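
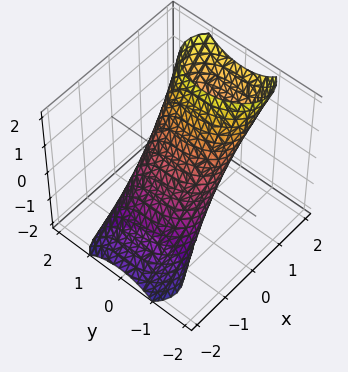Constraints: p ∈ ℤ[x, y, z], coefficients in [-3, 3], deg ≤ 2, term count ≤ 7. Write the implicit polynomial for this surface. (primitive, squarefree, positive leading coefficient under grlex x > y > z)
2*x^2 - 3*x*z + y^2 + z^2 - 1

1. Degree: no degree-1 surface has this shape, so deg p = 2.
2. Against the integer gridlines: among the integer gridlines, it crosses the y-axis at y ∈ {-1, 1}; the z-axis gridline crossings are at z ∈ {-1, 1}.
3. Solving for integer coefficients yields p as stated.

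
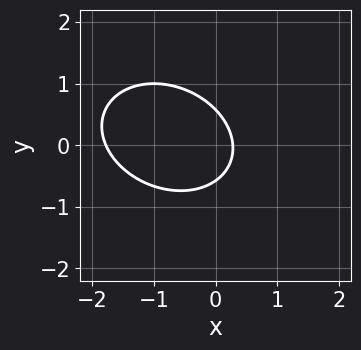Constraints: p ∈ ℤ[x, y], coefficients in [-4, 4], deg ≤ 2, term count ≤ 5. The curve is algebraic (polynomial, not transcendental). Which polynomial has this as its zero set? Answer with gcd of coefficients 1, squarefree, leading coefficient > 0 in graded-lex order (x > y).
2*x^2 + x*y + 3*y^2 + 3*x - 1

(a) deg p = 2. No degree-1 curve has this shape.
(b) Solving for integer coefficients yields p as stated.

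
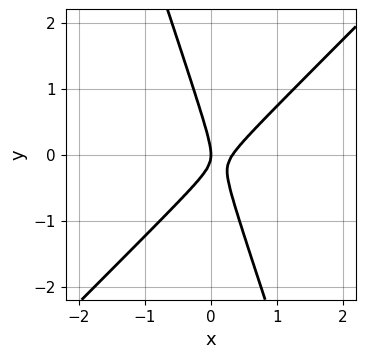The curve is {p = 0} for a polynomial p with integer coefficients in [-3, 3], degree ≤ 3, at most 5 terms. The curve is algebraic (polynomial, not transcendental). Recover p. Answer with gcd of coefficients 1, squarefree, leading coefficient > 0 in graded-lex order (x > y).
First, the degree is 2 — a generic line meets the curve in up to 2 points.
Then, reading off the gridlines: it meets the y-axis at y = 0 (among the integer gridlines); one x-axis crossing is at x = 0.
Finally, together with the visible shape, these determine p as stated.

3*x^2 - 2*x*y - y^2 - x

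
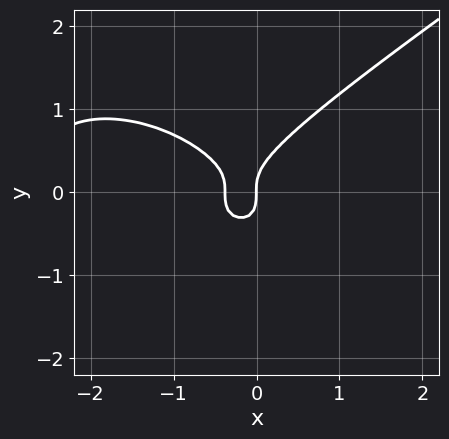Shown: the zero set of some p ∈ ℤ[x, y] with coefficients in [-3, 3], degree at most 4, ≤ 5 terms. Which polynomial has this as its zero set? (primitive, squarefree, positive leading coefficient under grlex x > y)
Degree: the shape is more complex than any degree-2 curve, so deg p = 3.
Observable constraints: it crosses the x-axis at the gridline x = 0; it meets the y-axis at y = 0 (among the integer gridlines).
Solving for integer coefficients yields p as stated.

x^3 - 3*y^3 + 3*x^2 + x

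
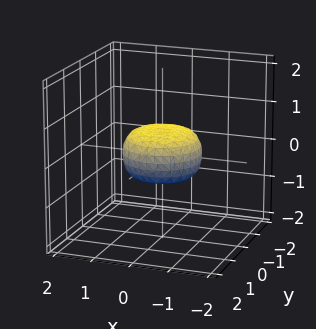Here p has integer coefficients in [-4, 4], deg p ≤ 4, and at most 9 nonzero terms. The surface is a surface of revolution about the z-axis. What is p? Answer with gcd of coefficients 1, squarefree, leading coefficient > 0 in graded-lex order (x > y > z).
First, degree: a generic line meets the surface in up to 4 points, so deg p = 4.
Then, symmetry: every cross-section ⟂ z is a circle, so x, y appear only via x² + y².
Then, reading off the gridlines: among the integer gridlines, it crosses the x-axis at x ∈ {-1, 1}; a circular section at z = 0 has radius exactly 1; the y-axis gridline crossings are at y ∈ {-1, 1}.
Finally, together with the visible shape, these determine p as stated.

2*x^4 + 4*x^2*y^2 + 2*y^4 - x^2 - y^2 + 3*z^2 - 1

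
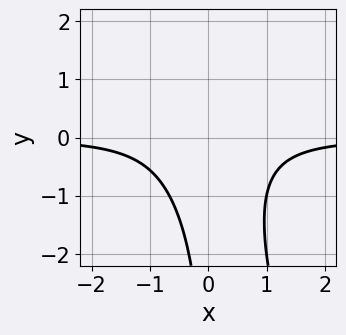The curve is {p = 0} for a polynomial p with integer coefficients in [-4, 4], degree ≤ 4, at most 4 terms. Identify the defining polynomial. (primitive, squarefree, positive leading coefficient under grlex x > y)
3*x^2*y + x*y^2 + 2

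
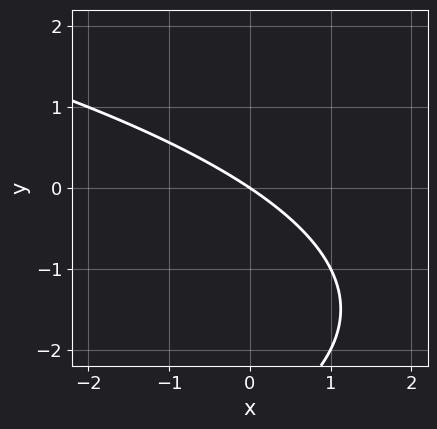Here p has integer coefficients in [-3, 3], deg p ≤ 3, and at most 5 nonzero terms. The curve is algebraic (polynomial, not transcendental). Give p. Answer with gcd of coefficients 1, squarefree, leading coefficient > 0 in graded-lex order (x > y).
1. Degree: a generic line meets the curve in up to 2 points, so deg p = 2.
2. From the visible intercepts: it meets the y-axis at y = 0 (among the integer gridlines); one x-axis crossing is at x = 0.
3. Fitting integer coefficients to these (and the overall shape) gives p.

y^2 + 2*x + 3*y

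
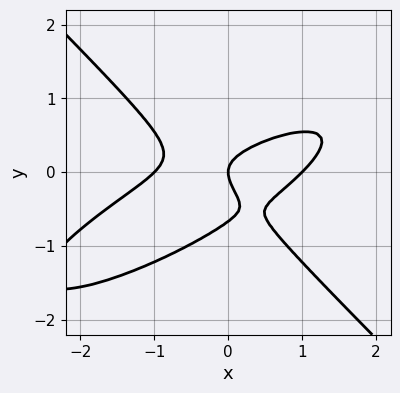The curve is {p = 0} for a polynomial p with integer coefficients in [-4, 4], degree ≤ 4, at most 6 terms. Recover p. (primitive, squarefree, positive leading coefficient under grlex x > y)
x^3 - 2*x^2*y + 3*y^3 + 2*y^2 - x

1. The degree is 3 — the shape is more complex than any degree-2 curve.
2. From the visible intercepts: it crosses the y-axis at the gridline y = 0; among the integer gridlines, it crosses the x-axis at x ∈ {-1, 0, 1}.
3. Fitting integer coefficients to these (and the overall shape) gives p.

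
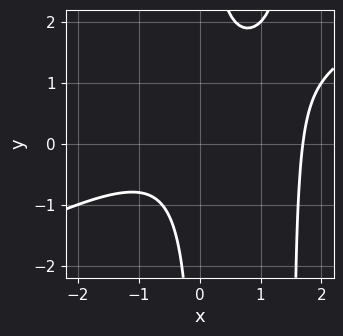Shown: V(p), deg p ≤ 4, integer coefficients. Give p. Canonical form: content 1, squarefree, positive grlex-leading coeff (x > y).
x^3 - 2*x^2*y - x^2 + 3*x*y - 2

(a) deg p = 3.
(b) Against the integer gridlines: no y-intercept at any integer in the box.
(c) Solving for integer coefficients yields p as stated.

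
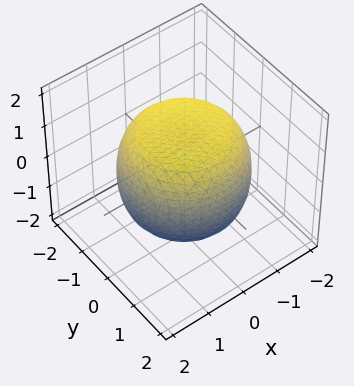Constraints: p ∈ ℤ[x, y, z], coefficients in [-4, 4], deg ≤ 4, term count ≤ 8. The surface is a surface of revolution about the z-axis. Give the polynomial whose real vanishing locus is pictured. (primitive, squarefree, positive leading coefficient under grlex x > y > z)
1. Degree: the shape is more complex than any degree-3 surface, so deg p = 4.
2. Symmetries: rotational symmetry about the z-axis ⇒ p depends on x, y only through x² + y².
3. Checking where it meets the axes: a circular section at z = 0 has radius between 1 and 2.
4. Putting this together gives p.

x^4 + 2*x^2*y^2 + y^4 - x^2 - y^2 + 2*z^2 - 3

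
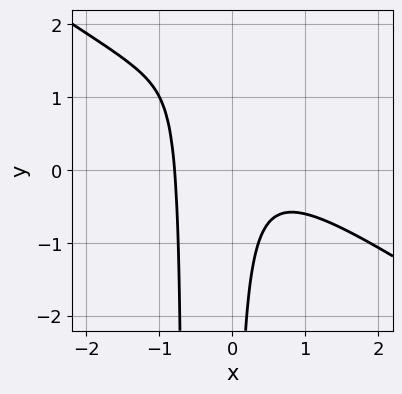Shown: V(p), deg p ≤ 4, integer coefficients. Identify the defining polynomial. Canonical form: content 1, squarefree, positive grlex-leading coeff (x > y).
1. deg p = 3.
2. From the visible intercepts: no y-intercept at any integer in the box.
3. Matching integer coefficients to the picture gives p.

2*x^3 + 3*x^2*y + 2*x*y + 1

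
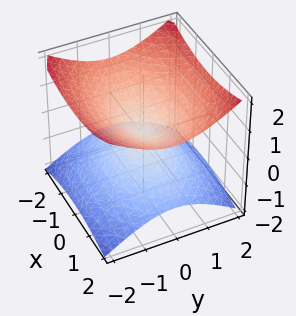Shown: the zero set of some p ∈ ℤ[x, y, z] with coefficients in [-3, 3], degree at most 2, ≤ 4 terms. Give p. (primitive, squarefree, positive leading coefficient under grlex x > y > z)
x^2 + 2*y^2 - 3*z^2

Degree: a double cone through the origin; a quadric, so deg p = 2.
Symmetries: the x ↦ −x reflection is a symmetry, so x appears only in even powers; it's symmetric under y → −y, forcing even powers of y; the z ↦ −z reflection is a symmetry, so z appears only in even powers.
Against the integer gridlines: it crosses the z-axis at the gridline z = 0; one x-axis crossing is at x = 0; it crosses the y-axis at the gridline y = 0.
These observations pin down the coefficients.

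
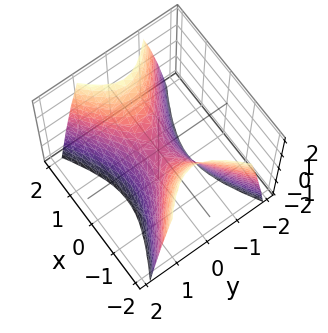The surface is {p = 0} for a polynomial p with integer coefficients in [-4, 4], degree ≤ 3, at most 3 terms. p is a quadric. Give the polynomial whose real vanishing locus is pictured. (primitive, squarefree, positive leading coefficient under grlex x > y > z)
x^2 - 2*y^2 - z

Degree: a hyperbolic paraboloid; a quadric, so deg p = 2.
Symmetries: mirror symmetry y ↦ −y ⇒ only even powers of y; the x ↦ −x reflection is a symmetry, so x appears only in even powers.
From the visible intercepts: it crosses the z-axis at the gridline z = 0; it meets the y-axis at y = 0 (among the integer gridlines); it meets the x-axis at x = 0 (among the integer gridlines).
Putting this together gives p.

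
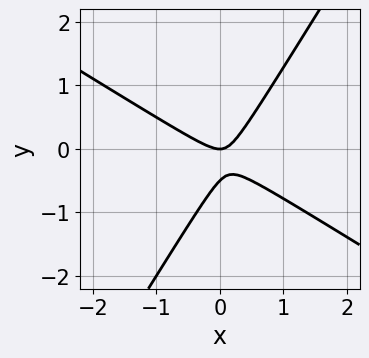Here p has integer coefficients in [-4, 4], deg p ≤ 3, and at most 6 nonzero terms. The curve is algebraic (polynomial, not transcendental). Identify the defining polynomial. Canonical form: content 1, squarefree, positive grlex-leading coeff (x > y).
1. The degree is 2 — the shape is more complex than any degree-1 curve.
2. Checking where it meets the axes: it meets the y-axis at y = 0 (among the integer gridlines); it meets the x-axis at x = 0 (among the integer gridlines).
3. Together with the visible shape, these determine p as stated.

2*x^2 + 2*x*y - 2*y^2 - y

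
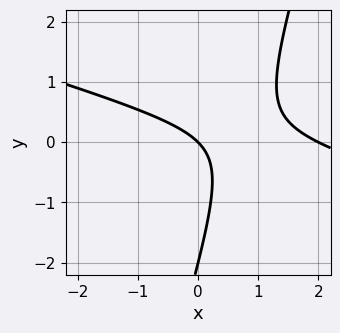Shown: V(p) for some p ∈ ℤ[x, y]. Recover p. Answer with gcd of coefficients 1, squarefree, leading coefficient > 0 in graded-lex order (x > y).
x^2 + 3*x*y - y^2 - 2*x - 2*y

First, the degree is 2 — a generic line meets the curve in up to 2 points.
Next, reading off the gridlines: the x-axis gridline crossings are at x ∈ {0, 2}; the y-axis gridline crossings are at y ∈ {-2, 0}.
Finally, these observations pin down the coefficients.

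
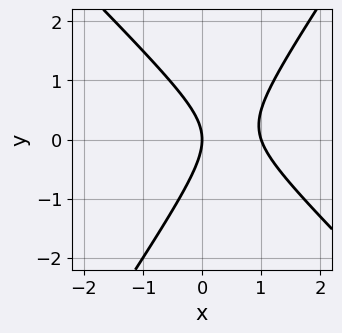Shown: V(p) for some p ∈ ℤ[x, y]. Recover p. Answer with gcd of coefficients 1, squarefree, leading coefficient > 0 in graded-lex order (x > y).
1. The degree is 2 — a generic line meets the curve in up to 2 points.
2. From the axis intercepts and sections: the x-axis gridline crossings are at x ∈ {0, 1}; one y-axis crossing is at y = 0.
3. Matching integer coefficients to the picture gives p.

3*x^2 + x*y - 2*y^2 - 3*x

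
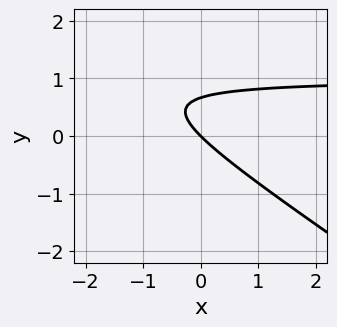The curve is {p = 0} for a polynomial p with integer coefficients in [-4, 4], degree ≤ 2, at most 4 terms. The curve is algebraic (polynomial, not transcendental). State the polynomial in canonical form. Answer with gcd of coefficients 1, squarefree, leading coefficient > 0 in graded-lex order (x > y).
2*x*y + 3*y^2 - 2*x - 2*y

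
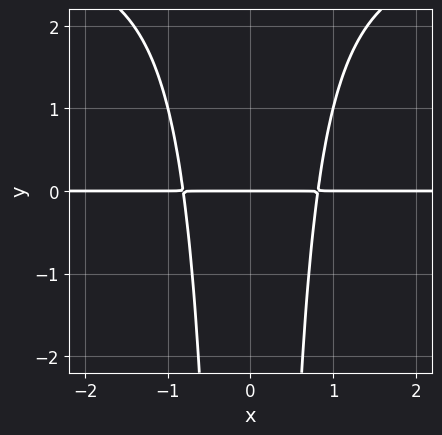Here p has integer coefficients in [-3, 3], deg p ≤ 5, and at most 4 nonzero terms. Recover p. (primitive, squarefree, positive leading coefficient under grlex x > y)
x^2*y^2 - 3*x^2*y + 2*y

(a) Degree: the shape is more complex than any degree-3 curve, so deg p = 4.
(b) Symmetries: it's symmetric under x → −x, forcing even powers of x.
(c) Against the integer gridlines: one y-axis crossing is at y = 0; the visible x-axis segment lies entirely on the curve.
(d) Putting this together gives p.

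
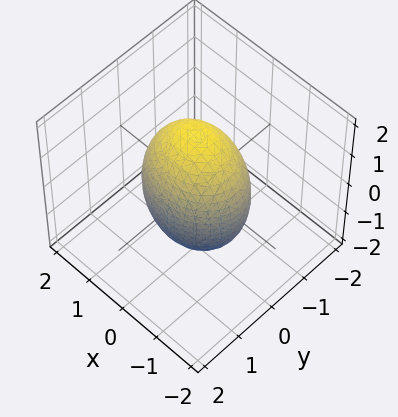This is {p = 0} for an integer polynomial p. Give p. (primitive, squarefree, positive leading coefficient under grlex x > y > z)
First, the degree is 2 — bounded and convex; a quadric.
Next, symmetries: it's symmetric under y → −y, forcing even powers of y; the x ↦ −x reflection is a symmetry, so x appears only in even powers; it's symmetric under z → −z, forcing even powers of z.
Next, from the visible intercepts: among the integer gridlines, it crosses the y-axis at y ∈ {-1, 1}.
Finally, putting this together gives p.

2*x^2 + 3*y^2 + z^2 - 3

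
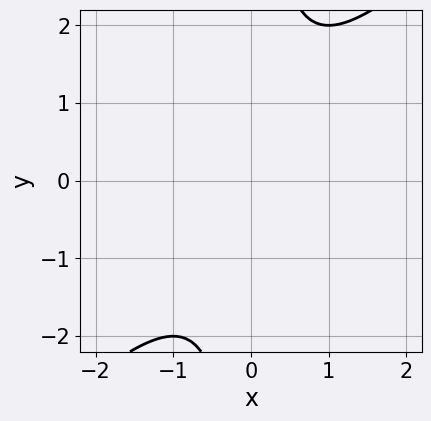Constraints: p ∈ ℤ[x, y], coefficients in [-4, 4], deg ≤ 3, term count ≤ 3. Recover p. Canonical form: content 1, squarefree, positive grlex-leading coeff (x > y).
1. Degree: the shape is more complex than any degree-1 curve, so deg p = 2.
2. From the axis intercepts and sections: the curve avoids every integer y-axis point in the box; no x-intercept at any integer in the box.
3. The integer polynomial consistent with all of this is the stated p.

x^2 - x*y + 1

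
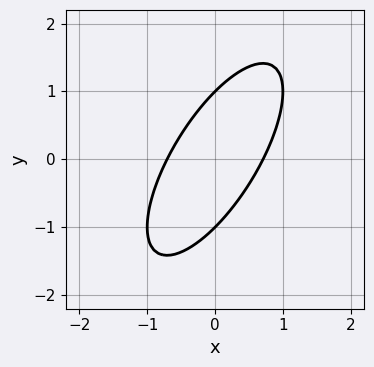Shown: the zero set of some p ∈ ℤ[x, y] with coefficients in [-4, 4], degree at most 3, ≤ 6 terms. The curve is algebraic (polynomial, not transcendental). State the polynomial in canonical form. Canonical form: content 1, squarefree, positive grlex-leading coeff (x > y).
First, degree: the shape is more complex than any degree-1 curve, so deg p = 2.
Then, against the integer gridlines: among the integer gridlines, it crosses the y-axis at y ∈ {-1, 1}.
Finally, these observations pin down the coefficients.

2*x^2 - 2*x*y + y^2 - 1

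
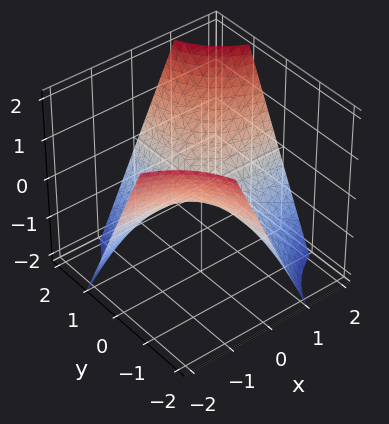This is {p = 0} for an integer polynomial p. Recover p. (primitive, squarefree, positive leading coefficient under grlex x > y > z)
x*y - z

First, degree: a hyperbolic paraboloid; a quadric, so deg p = 2.
Next, checking where it meets the axes: every point of the x-axis in the box is on the surface; the visible y-axis segment lies entirely on the surface; it meets the z-axis at z = 0 (among the integer gridlines).
Finally, solving for integer coefficients yields p as stated.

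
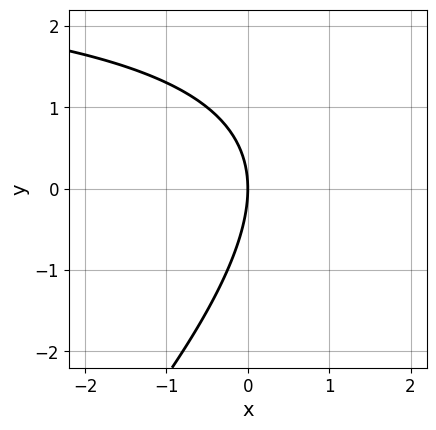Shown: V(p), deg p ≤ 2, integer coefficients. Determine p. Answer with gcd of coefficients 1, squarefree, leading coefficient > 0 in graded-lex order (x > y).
x*y - y^2 - 3*x

1. deg p = 2. A generic line meets the curve in up to 2 points.
2. From the visible intercepts: one y-axis crossing is at y = 0; one x-axis crossing is at x = 0.
3. These observations pin down the coefficients.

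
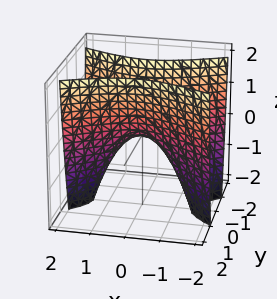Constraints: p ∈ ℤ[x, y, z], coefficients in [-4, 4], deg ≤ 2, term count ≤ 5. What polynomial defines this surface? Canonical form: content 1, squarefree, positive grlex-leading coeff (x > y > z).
First, the degree is 2 — a saddle surface; a quadric.
Then, symmetries: it's symmetric under y → −y, forcing even powers of y; the x ↦ −x reflection is a symmetry, so x appears only in even powers.
Next, from the axis intercepts and sections: it crosses the x-axis at the gridline x = 0; it crosses the y-axis at the gridline y = 0; it meets the z-axis at z = 0 (among the integer gridlines).
Finally, these observations pin down the coefficients.

x^2 - 3*y^2 + z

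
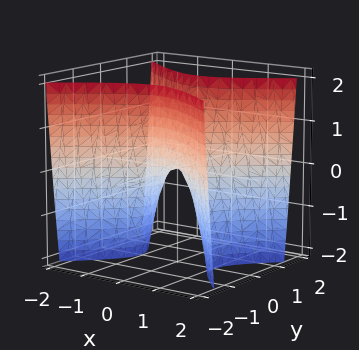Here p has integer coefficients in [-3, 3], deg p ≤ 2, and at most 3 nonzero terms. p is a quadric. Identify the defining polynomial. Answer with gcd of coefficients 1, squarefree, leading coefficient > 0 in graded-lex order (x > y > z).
Degree: a hyperbolic paraboloid; a quadric, so deg p = 2.
Symmetries: mirror symmetry x ↦ −x ⇒ only even powers of x; the y ↦ −y reflection is a symmetry, so y appears only in even powers.
Checking where it meets the axes: it meets the y-axis at y = 0 (among the integer gridlines); it crosses the z-axis at the gridline z = 0; it meets the x-axis at x = 0 (among the integer gridlines).
Putting this together gives p.

2*x^2 - 3*y^2 + z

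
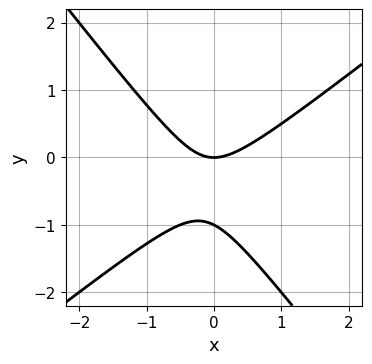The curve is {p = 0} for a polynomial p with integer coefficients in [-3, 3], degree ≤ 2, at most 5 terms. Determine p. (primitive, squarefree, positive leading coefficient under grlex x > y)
1. Degree: a generic line meets the curve in up to 2 points, so deg p = 2.
2. Against the integer gridlines: the y-axis gridline crossings are at y ∈ {-1, 0}; one x-axis crossing is at x = 0.
3. The integer polynomial consistent with all of this is the stated p.

2*x^2 - x*y - 2*y^2 - 2*y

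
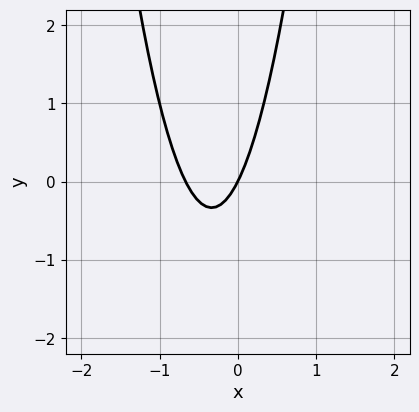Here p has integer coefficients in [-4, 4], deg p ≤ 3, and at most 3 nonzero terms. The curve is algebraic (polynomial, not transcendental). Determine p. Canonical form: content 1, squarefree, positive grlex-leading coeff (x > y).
First, degree: a generic line meets the curve in up to 2 points, so deg p = 2.
Next, observable constraints: it crosses the y-axis at the gridline y = 0; it meets the x-axis at x = 0 (among the integer gridlines).
Finally, together with the visible shape, these determine p as stated.

3*x^2 + 2*x - y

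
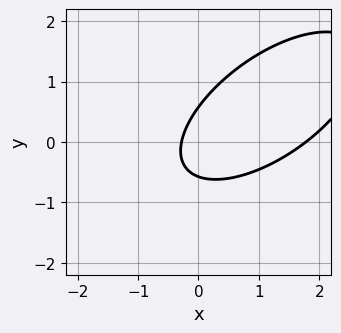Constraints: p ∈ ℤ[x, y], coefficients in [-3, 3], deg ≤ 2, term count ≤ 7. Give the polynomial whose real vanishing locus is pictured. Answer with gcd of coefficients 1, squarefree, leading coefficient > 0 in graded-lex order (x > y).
2*x^2 - 3*x*y + 3*y^2 - 3*x - 1

1. The degree is 2 — the shape is more complex than any degree-1 curve.
2. Putting this together gives p.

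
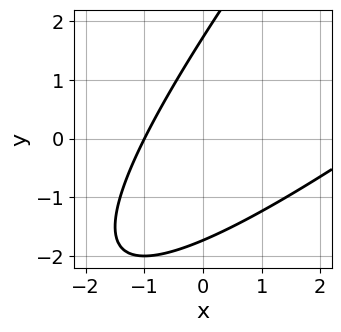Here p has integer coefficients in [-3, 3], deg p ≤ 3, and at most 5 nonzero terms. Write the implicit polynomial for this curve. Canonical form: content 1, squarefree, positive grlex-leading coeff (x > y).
(a) deg p = 2.
(b) Checking where it meets the axes: it meets the x-axis at x = -1 (among the integer gridlines).
(c) Assembling these constraints gives the stated polynomial.

x^2 - 2*x*y + y^2 - 2*x - 3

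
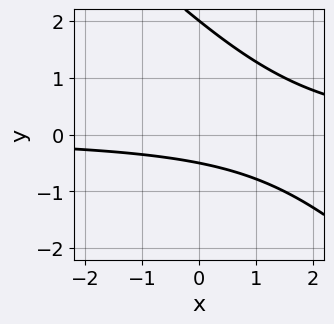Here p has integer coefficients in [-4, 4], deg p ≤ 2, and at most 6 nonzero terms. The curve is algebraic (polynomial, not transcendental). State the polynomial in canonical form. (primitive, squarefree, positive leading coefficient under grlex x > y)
deg p = 2. A generic line meets the curve in up to 2 points.
From the axis intercepts and sections: one y-axis crossing is at y = 2; it misses every integer gridline on the x-axis.
Fitting integer coefficients to these (and the overall shape) gives p.

2*x*y + 2*y^2 - 3*y - 2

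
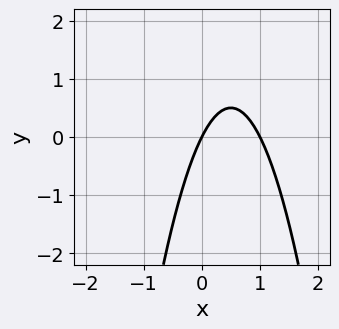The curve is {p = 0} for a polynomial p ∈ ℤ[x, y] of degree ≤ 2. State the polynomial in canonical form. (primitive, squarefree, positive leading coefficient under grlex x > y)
1. deg p = 2.
2. From the visible intercepts: among the integer gridlines, it crosses the x-axis at x ∈ {0, 1}; it crosses the y-axis at the gridline y = 0.
3. Solving for integer coefficients yields p as stated.

2*x^2 - 2*x + y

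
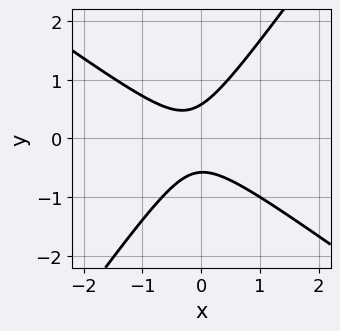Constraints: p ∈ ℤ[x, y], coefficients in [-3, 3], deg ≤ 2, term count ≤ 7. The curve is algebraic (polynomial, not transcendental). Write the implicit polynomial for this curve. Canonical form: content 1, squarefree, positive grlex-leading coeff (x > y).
First, deg p = 2.
Then, from the axis intercepts and sections: the curve avoids every integer x-axis point in the box.
Finally, together with the visible shape, these determine p as stated.

3*x^2 + 2*x*y - 3*y^2 + x + 1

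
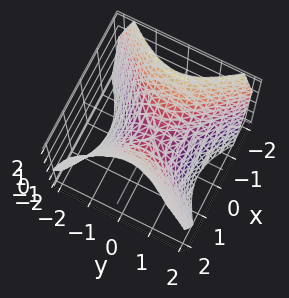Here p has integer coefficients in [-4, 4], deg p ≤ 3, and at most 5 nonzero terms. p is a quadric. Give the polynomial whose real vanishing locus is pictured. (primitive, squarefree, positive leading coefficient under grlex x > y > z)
x^2 - y^2 - z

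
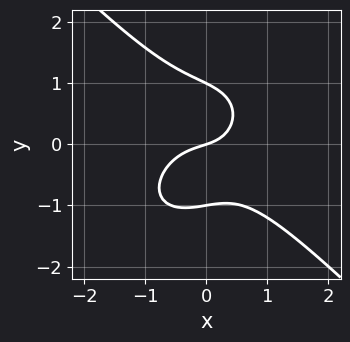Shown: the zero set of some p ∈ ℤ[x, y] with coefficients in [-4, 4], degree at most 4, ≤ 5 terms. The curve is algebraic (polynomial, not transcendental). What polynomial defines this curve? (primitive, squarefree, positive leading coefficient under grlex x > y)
First, the degree is 3 — no degree-2 curve has this shape.
Next, reading off the gridlines: one x-axis crossing is at x = 0; among the integer gridlines, it crosses the y-axis at y ∈ {-1, 0, 1}.
Finally, together with the visible shape, these determine p as stated.

3*x^3 + 3*y^3 + 2*x*y + x - 3*y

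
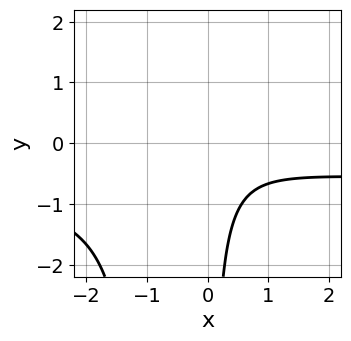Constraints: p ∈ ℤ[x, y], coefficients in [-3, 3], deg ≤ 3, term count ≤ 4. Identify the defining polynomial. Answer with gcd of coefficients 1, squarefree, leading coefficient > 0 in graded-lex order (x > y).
3*x^2*y + 2*x^2 + 3*x*y + 2

(a) The degree is 3 — no degree-2 curve has this shape.
(b) From the visible intercepts: no y-intercept at any integer in the box; it misses every integer gridline on the x-axis.
(c) The integer polynomial consistent with all of this is the stated p.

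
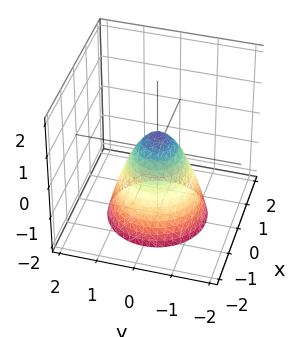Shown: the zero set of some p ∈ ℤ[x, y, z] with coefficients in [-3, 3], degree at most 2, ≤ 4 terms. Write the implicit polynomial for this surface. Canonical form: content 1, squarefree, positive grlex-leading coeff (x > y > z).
(a) Degree: no degree-1 surface has this shape, so deg p = 2.
(b) Symmetry: the z-axis is an axis of rotation, so x and y enter only as x² + y².
(c) Checking where it meets the axes: a circular section at z = -1 has radius exactly 1.
(d) These observations pin down the coefficients.

3*x^2 + 3*y^2 + 2*z - 1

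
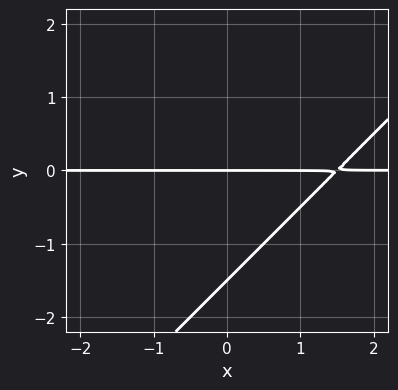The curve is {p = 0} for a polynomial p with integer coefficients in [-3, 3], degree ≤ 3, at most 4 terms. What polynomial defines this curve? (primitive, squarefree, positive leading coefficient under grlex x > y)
1. The degree is 2 — the shape is more complex than any degree-1 curve.
2. Reading off the gridlines: the visible x-axis segment lies entirely on the curve; it meets the y-axis at y = 0 (among the integer gridlines).
3. These observations pin down the coefficients.

2*x*y - 2*y^2 - 3*y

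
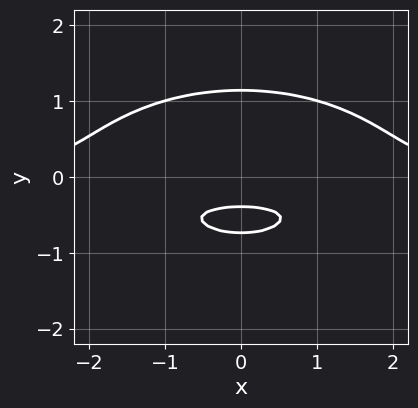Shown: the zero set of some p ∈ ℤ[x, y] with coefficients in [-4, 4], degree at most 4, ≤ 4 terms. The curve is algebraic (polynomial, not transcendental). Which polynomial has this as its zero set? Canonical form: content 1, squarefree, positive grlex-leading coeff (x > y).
1. Degree: no degree-2 curve has this shape, so deg p = 3.
2. Symmetries: mirror symmetry x ↦ −x ⇒ only even powers of x.
3. From the axis intercepts and sections: no x-intercept at any integer in the box.
4. Matching integer coefficients to the picture gives p.

x^2*y + 3*y^3 - 3*y - 1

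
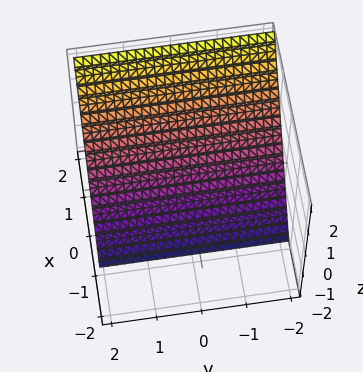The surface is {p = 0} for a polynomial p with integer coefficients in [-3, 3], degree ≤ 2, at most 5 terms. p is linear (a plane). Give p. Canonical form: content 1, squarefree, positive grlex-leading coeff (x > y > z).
1. The degree is 1 — every cross-section is a straight line — this is a plane.
2. Observable constraints: one z-axis crossing is at z = -1; it misses every integer gridline on the y-axis.
3. Putting this together gives p.

3*x - 2*z - 2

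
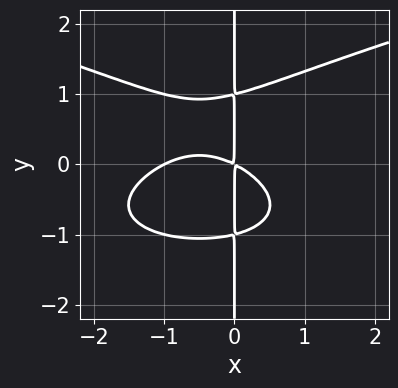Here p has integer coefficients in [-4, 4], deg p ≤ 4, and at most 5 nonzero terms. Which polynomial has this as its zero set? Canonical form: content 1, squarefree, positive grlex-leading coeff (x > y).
2*x*y^3 - x^3 - x^2 - 2*x*y

1. deg p = 4.
2. Observable constraints: the visible y-axis segment lies entirely on the curve; one x-axis crossing is at x = -1.
3. The integer polynomial consistent with all of this is the stated p.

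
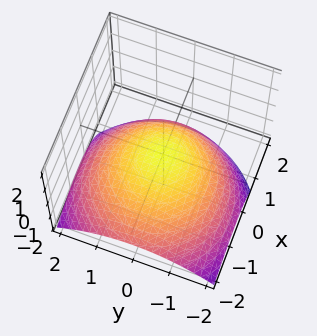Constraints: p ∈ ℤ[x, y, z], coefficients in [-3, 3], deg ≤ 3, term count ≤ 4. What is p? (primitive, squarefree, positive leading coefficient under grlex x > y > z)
x^2 - x*z + y^2 + 3*z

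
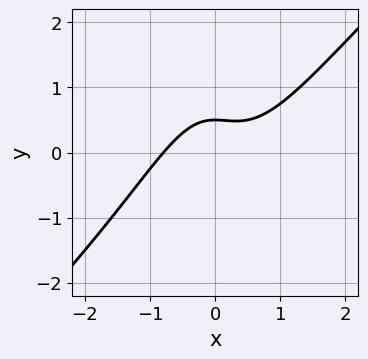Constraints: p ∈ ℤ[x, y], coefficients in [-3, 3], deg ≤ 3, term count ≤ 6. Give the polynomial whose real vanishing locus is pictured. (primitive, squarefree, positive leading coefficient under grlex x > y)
(a) The degree is 3 — the shape is more complex than any degree-2 curve.
(b) Putting this together gives p.

2*x^3 - 2*x^2*y - 2*y + 1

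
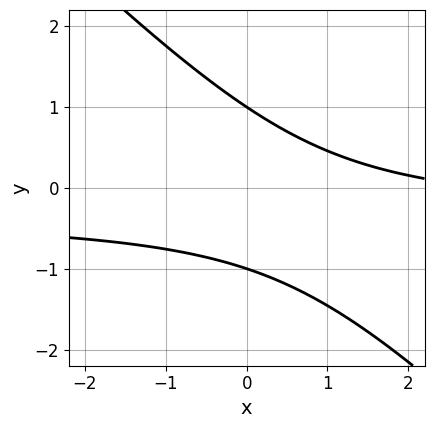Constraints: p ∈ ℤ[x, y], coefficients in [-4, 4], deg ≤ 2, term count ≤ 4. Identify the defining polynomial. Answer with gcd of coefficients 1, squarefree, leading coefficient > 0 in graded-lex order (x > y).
deg p = 2. A generic line meets the curve in up to 2 points.
Checking where it meets the axes: the curve avoids every integer x-axis point in the box; among the integer gridlines, it crosses the y-axis at y ∈ {-1, 1}.
The integer polynomial consistent with all of this is the stated p.

3*x*y + 3*y^2 + x - 3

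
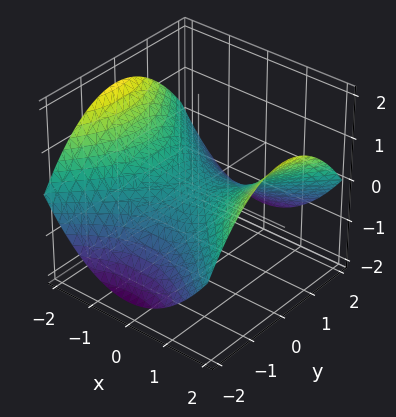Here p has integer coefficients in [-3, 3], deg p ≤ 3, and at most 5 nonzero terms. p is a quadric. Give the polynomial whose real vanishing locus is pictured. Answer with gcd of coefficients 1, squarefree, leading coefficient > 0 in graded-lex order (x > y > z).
The degree is 2 — a saddle surface; a quadric.
Symmetries: the y ↦ −y reflection is a symmetry, so y appears only in even powers; it's symmetric under x → −x, forcing even powers of x.
Checking where it meets the axes: it crosses the z-axis at the gridline z = 0; it crosses the y-axis at the gridline y = 0; one x-axis crossing is at x = 0.
These observations pin down the coefficients.

x^2 - y^2 - 3*z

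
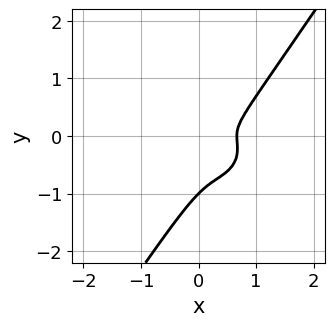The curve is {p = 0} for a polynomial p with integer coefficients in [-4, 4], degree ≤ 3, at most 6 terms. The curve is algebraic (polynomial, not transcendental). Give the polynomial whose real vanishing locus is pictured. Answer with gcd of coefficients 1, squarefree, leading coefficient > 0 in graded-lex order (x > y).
Degree: no degree-2 curve has this shape, so deg p = 3.
Against the integer gridlines: it crosses the y-axis at the gridline y = -1.
Assembling these constraints gives the stated polynomial.

3*x^3 + 3*x*y^2 - 3*y^3 - 2*x^2 - 3*y^2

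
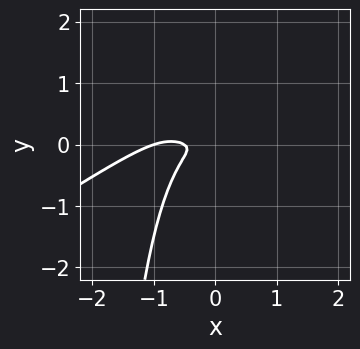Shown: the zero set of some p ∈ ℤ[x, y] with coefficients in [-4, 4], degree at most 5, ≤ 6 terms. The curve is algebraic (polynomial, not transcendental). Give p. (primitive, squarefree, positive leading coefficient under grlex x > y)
The degree is 4 — the shape is more complex than any degree-3 curve.
Observable constraints: it meets the x-axis at x = -1 (among the integer gridlines).
Matching integer coefficients to the picture gives p.

2*x^4 - 3*x^3*y + 3*x^3 + x^2 + 2*y^2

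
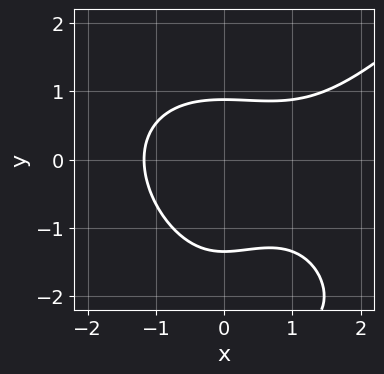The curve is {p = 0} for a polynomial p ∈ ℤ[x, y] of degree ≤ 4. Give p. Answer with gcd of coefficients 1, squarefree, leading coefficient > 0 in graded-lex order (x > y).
First, deg p = 3. The shape is more complex than any degree-2 curve.
Finally, putting this together gives p.

x^3 - y^3 - x^2 - 3*y^2 + 3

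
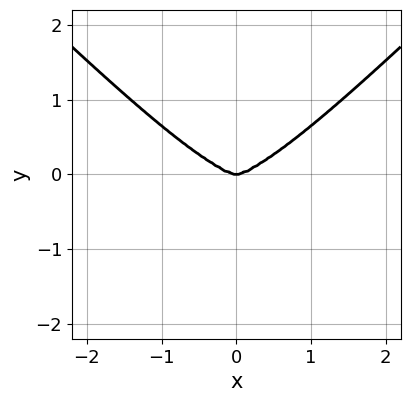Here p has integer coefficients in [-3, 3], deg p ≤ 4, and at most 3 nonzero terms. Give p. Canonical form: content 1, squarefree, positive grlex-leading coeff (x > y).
x^4 - y^4 - 3*y^3

Degree: no degree-3 curve has this shape, so deg p = 4.
Symmetries: the x ↦ −x reflection is a symmetry, so x appears only in even powers.
Reading off the gridlines: one y-axis crossing is at y = 0; it meets the x-axis at x = 0 (among the integer gridlines).
Putting this together gives p.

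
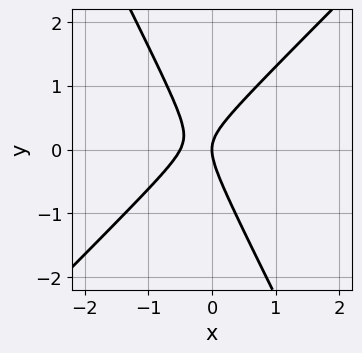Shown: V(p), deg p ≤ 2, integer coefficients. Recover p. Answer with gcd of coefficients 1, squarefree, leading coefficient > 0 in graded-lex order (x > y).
1. deg p = 2. The shape is more complex than any degree-1 curve.
2. Against the integer gridlines: it crosses the y-axis at the gridline y = 0; it meets the x-axis at x = 0 (among the integer gridlines).
3. Solving for integer coefficients yields p as stated.

2*x^2 - x*y - y^2 + x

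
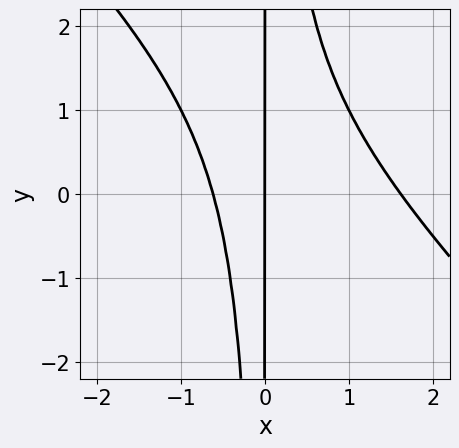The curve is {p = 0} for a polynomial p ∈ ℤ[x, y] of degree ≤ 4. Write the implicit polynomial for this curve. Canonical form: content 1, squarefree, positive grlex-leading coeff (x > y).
x^3 + x^2*y - x^2 - x

(a) Degree: the shape is more complex than any degree-2 curve, so deg p = 3.
(b) Against the integer gridlines: one x-axis crossing is at x = 0; the visible y-axis segment lies entirely on the curve.
(c) Matching integer coefficients to the picture gives p.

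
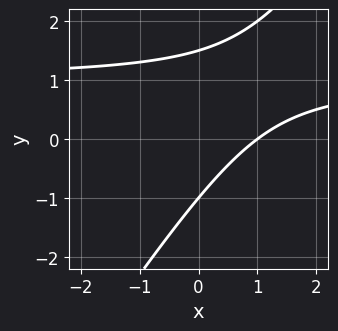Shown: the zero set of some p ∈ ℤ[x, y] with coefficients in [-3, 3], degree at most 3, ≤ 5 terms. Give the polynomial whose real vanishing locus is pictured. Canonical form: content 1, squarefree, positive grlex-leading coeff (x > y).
(a) The degree is 2 — a generic line meets the curve in up to 2 points.
(b) Checking where it meets the axes: one y-axis crossing is at y = -1; one x-axis crossing is at x = 1.
(c) Together with the visible shape, these determine p as stated.

3*x*y - 2*y^2 - 3*x + y + 3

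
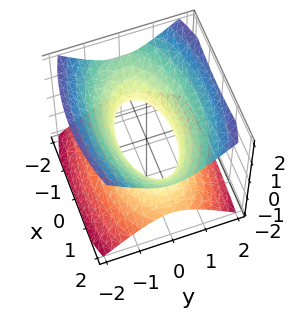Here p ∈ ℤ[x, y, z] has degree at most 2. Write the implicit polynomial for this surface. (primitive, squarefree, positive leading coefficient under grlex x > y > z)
x^2 + 3*y^2 - 3*z^2 - 2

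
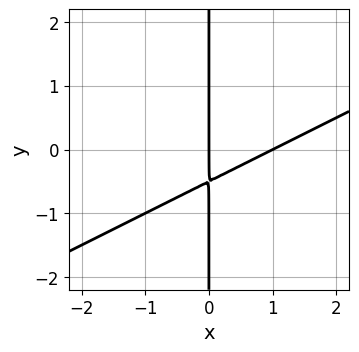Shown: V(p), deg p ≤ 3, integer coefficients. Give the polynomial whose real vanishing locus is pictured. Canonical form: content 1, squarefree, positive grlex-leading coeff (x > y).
deg p = 2. The shape is more complex than any degree-1 curve.
From the axis intercepts and sections: the visible y-axis segment lies entirely on the curve; the x-axis gridline crossings are at x ∈ {0, 1}.
Fitting integer coefficients to these (and the overall shape) gives p.

x^2 - 2*x*y - x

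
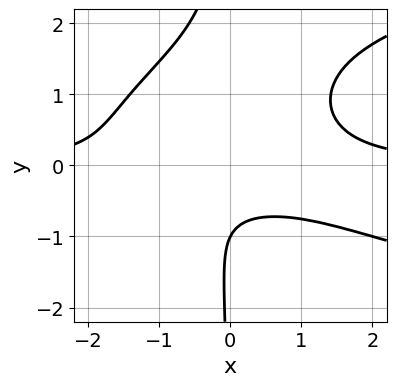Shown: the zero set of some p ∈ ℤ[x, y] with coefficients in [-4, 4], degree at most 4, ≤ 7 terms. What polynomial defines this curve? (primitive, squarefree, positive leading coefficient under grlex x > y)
x*y^3 - x^2*y - x*y^2 + y + 1

Degree: the shape is more complex than any degree-3 curve, so deg p = 4.
From the visible intercepts: one y-axis crossing is at y = -1; the curve avoids every integer x-axis point in the box.
Putting this together gives p.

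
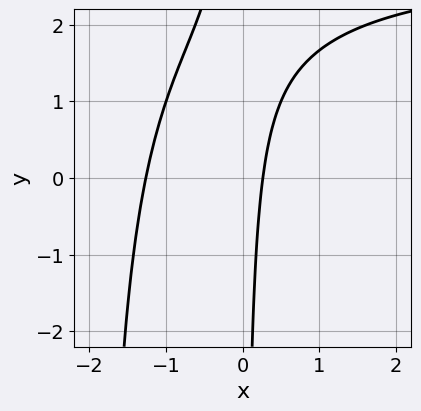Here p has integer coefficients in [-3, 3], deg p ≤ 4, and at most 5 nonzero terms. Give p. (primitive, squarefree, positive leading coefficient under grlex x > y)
deg p = 3. No degree-2 curve has this shape.
From the axis intercepts and sections: the curve avoids every integer y-axis point in the box.
Solving for integer coefficients yields p as stated.

x^2*y - 3*x^2 + 2*x*y - 3*x + 1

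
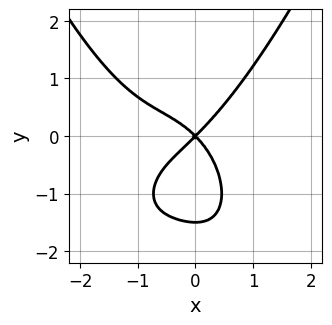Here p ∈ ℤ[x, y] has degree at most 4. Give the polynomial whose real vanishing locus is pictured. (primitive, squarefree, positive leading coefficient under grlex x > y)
(a) The degree is 4 — a generic line meets the curve in up to 4 points.
(b) Checking where it meets the axes: it crosses the y-axis at the gridline y = 0; one x-axis crossing is at x = 0.
(c) Together with the visible shape, these determine p as stated.

2*x^4 + 3*x^3 - 2*y^3 + 3*x^2 - 3*y^2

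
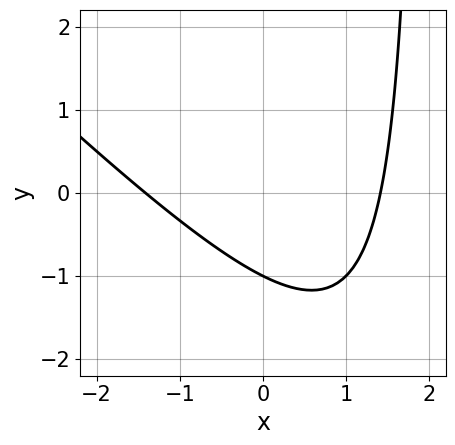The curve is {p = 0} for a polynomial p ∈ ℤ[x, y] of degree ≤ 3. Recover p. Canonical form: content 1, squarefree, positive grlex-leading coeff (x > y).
1. Degree: a generic line meets the curve in up to 2 points, so deg p = 2.
2. Reading off the gridlines: one y-axis crossing is at y = -1.
3. Together with the visible shape, these determine p as stated.

x^2 + x*y - 2*y - 2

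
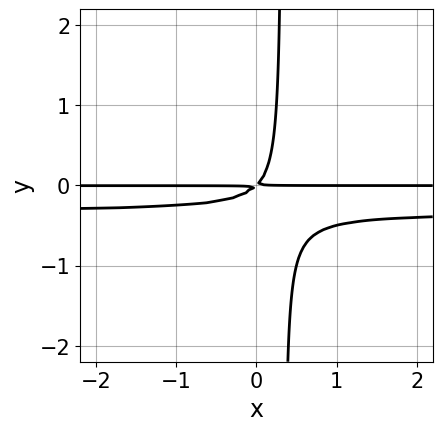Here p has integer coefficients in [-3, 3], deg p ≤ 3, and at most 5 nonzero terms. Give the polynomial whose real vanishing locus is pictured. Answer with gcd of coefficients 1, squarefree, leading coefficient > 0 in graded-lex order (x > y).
3*x*y^2 + x*y - y^2

1. The degree is 3 — the shape is more complex than any degree-2 curve.
2. Checking where it meets the axes: every point of the x-axis in the box is on the curve.
3. These observations pin down the coefficients.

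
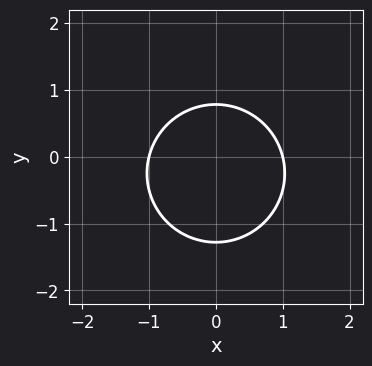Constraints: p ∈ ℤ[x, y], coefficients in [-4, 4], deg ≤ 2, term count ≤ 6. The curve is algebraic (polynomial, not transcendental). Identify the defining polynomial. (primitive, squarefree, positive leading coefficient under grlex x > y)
Degree: a generic line meets the curve in up to 2 points, so deg p = 2.
Symmetries: mirror symmetry x ↦ −x ⇒ only even powers of x.
Against the integer gridlines: among the integer gridlines, it crosses the x-axis at x ∈ {-1, 1}.
These observations pin down the coefficients.

2*x^2 + 2*y^2 + y - 2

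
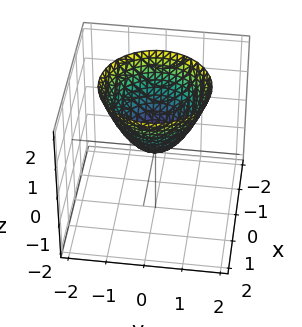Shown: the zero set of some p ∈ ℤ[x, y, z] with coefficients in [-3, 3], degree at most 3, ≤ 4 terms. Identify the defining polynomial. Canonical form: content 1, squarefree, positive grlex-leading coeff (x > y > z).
x^2 + y^2 - z

The degree is 2 — a paraboloid; a quadric.
Symmetries: the z-axis is an axis of rotation, so x and y enter only as x² + y².
From the visible intercepts: it crosses the y-axis at the gridline y = 0; a circular section at z = 2 has radius between 1 and 2.
Solving for integer coefficients yields p as stated.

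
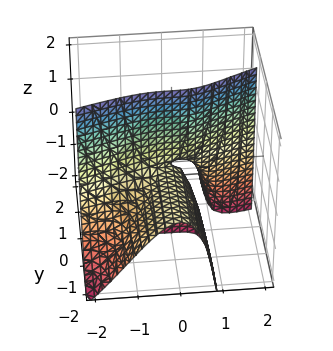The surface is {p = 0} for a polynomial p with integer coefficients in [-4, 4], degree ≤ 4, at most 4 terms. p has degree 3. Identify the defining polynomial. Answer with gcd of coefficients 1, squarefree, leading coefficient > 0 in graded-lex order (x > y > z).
x^3 - 3*x^2*y + x*y*z - 2*y*z

deg p = 3. A generic line meets the surface in up to 3 points.
From the visible intercepts: one x-axis crossing is at x = 0; the visible z-axis segment lies entirely on the surface.
Fitting integer coefficients to these (and the overall shape) gives p. Check: (0, -2, 0) on the y-axis lies on the surface, and p(0, -2, 0) = 0. ✓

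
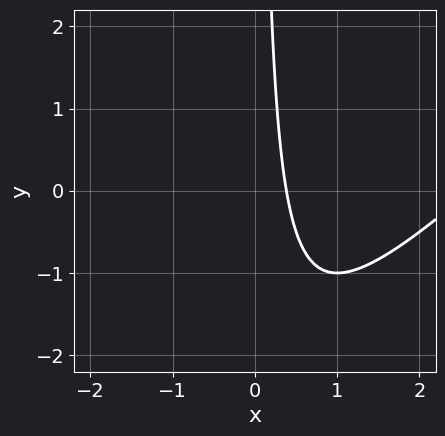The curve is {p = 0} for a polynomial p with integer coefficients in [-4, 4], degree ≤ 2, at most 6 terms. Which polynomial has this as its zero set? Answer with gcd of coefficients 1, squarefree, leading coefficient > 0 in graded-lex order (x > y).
x^2 - x*y - 3*x + 1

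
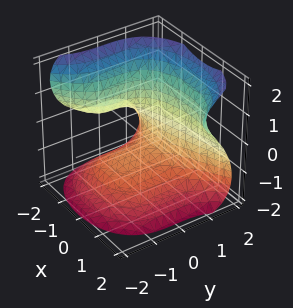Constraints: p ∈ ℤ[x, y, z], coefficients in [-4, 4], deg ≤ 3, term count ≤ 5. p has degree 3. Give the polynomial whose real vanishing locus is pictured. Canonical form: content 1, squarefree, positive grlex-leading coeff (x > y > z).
First, deg p = 3.
Finally, putting this together gives p.

2*x^2*z + 2*y^3 - 2*z^3 - 2*x - 3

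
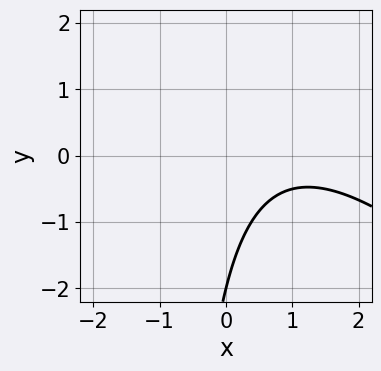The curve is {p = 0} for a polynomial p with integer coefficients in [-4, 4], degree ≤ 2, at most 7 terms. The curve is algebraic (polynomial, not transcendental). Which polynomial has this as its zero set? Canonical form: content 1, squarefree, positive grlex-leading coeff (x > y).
x^2 + x*y - 2*x + y + 2

1. Degree: the shape is more complex than any degree-1 curve, so deg p = 2.
2. Checking where it meets the axes: the curve avoids every integer x-axis point in the box; it meets the y-axis at y = -2 (among the integer gridlines).
3. The integer polynomial consistent with all of this is the stated p.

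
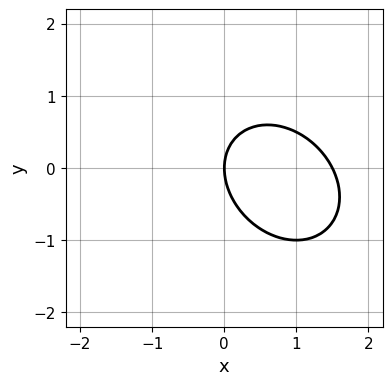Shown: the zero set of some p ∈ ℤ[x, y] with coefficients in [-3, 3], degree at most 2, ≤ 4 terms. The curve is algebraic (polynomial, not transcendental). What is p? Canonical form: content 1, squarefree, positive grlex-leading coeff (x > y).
(a) deg p = 2.
(b) Observable constraints: it meets the x-axis at x = 0 (among the integer gridlines); it meets the y-axis at y = 0 (among the integer gridlines).
(c) Fitting integer coefficients to these (and the overall shape) gives p.

2*x^2 + x*y + 2*y^2 - 3*x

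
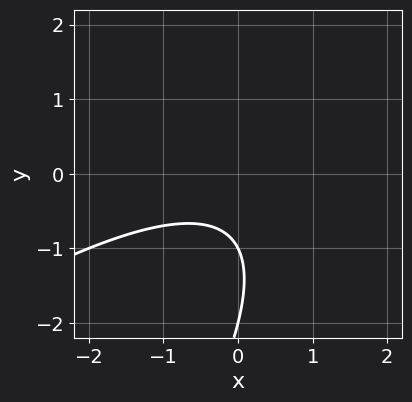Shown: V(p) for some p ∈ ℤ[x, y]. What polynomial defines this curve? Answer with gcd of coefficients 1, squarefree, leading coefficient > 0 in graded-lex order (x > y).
x^2 - 2*x*y + y^2 + 3*y + 2

1. Degree: a generic line meets the curve in up to 2 points, so deg p = 2.
2. From the visible intercepts: no x-intercept at any integer in the box; among the integer gridlines, it crosses the y-axis at y ∈ {-2, -1}.
3. Matching integer coefficients to the picture gives p.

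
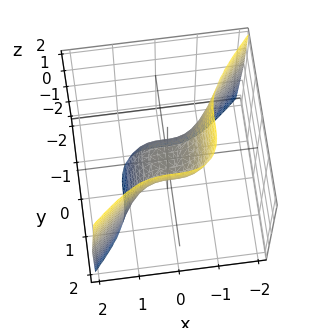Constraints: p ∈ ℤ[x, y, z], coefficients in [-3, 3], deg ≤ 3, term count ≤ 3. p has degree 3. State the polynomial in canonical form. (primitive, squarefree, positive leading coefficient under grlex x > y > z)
First, deg p = 3. A generic line meets the surface in up to 3 points.
Then, reading off the gridlines: one x-axis crossing is at x = 0; it meets the y-axis at y = 0 (among the integer gridlines); it meets the z-axis at z = 0 (among the integer gridlines).
Finally, putting this together gives p.

3*x^3 - 3*y^3 + 2*z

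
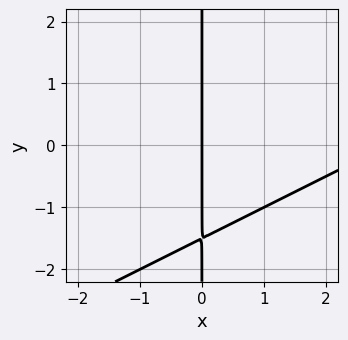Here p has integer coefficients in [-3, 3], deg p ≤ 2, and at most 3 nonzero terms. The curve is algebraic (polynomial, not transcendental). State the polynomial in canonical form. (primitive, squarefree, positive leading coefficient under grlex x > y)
First, the degree is 2 — no degree-1 curve has this shape.
Then, against the integer gridlines: it crosses the x-axis at the gridline x = 0; the visible y-axis segment lies entirely on the curve.
Finally, solving for integer coefficients yields p as stated.

x^2 - 2*x*y - 3*x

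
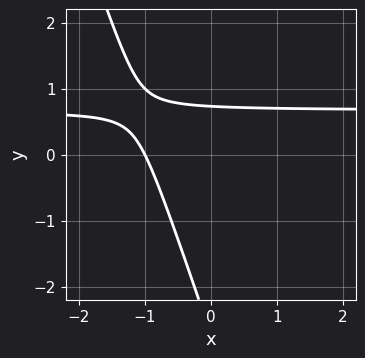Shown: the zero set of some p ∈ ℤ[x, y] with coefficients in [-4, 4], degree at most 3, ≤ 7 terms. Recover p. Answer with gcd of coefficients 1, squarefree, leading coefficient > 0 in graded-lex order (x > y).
(a) The degree is 2 — a generic line meets the curve in up to 2 points.
(b) Reading off the gridlines: it crosses the x-axis at the gridline x = -1.
(c) The integer polynomial consistent with all of this is the stated p.

3*x*y + y^2 - 2*x + 2*y - 2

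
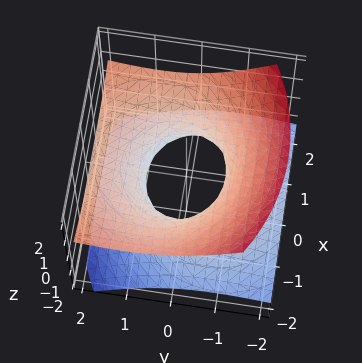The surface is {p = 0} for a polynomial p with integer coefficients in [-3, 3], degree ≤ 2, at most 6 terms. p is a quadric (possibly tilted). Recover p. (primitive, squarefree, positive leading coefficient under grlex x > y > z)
x^2 + y^2 - 2*y*z - 3*z^2 - 1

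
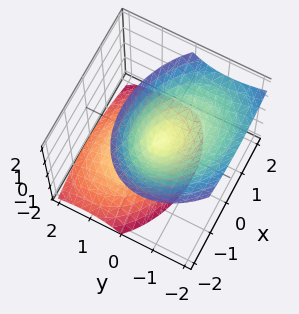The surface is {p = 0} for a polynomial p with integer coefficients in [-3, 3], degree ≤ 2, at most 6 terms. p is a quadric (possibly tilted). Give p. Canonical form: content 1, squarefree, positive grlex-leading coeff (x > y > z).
2*x^2 + x*y + 3*y^2 + 3*y*z - 2*z^2

I count 2 distinct pieces. They look like related sheets of one shape, so recover p as a whole.
deg p = 2. The shape is more complex than any degree-1 surface.
Reading off the gridlines: it crosses the x-axis at the gridline x = 0; it crosses the y-axis at the gridline y = 0.
Matching integer coefficients to the picture gives p.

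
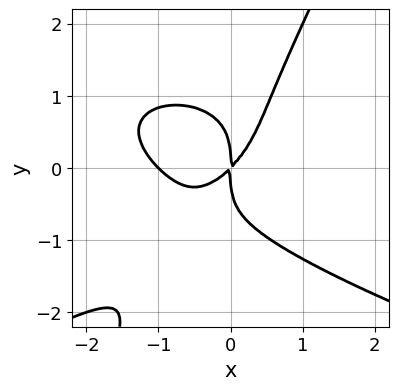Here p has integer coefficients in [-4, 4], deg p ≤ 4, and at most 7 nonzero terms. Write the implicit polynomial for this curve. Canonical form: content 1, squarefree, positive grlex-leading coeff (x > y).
(a) deg p = 4.
(b) Checking where it meets the axes: among the integer gridlines, it crosses the x-axis at x ∈ {-1, 0}; it meets the y-axis at y = 0 (among the integer gridlines).
(c) Together with the visible shape, these determine p as stated.

2*x*y^3 - y^4 + 2*x^3 + 2*x^2 - 2*x*y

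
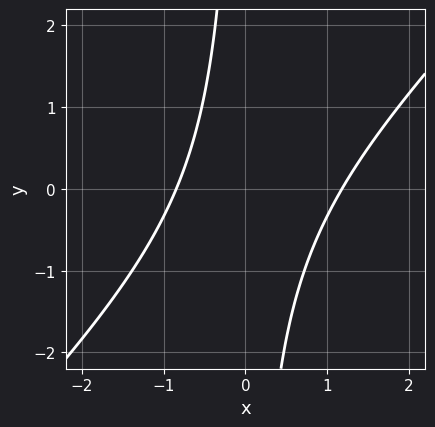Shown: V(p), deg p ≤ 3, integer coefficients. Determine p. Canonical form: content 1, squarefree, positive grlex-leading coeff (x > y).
3*x^2 - 3*x*y - x - 3

1. Degree: no degree-1 curve has this shape, so deg p = 2.
2. Against the integer gridlines: the curve avoids every integer y-axis point in the box.
3. Matching integer coefficients to the picture gives p.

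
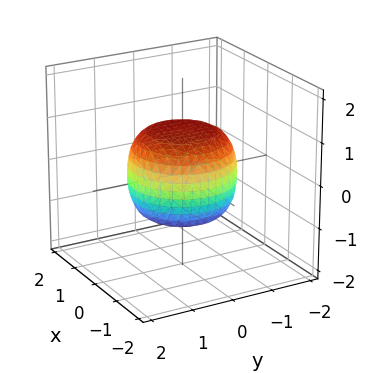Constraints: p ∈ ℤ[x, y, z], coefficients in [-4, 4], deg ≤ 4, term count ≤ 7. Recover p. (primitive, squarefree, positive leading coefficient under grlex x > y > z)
2*x^4 + 4*x^2*y^2 + 2*y^4 - x^2 - y^2 + 3*z^2 - 3

deg p = 4. No degree-3 surface has this shape.
Symmetries: rotational symmetry about the z-axis ⇒ p depends on x, y only through x² + y².
Checking where it meets the axes: a circular section at z = -1 has radius between 0 and 1; among the integer gridlines, it crosses the z-axis at z ∈ {-1, 1}.
These observations pin down the coefficients.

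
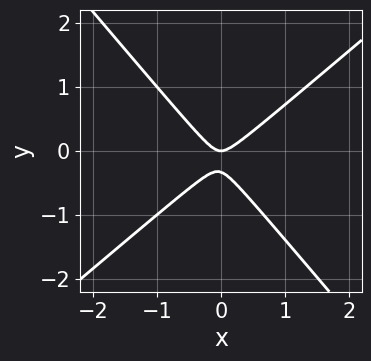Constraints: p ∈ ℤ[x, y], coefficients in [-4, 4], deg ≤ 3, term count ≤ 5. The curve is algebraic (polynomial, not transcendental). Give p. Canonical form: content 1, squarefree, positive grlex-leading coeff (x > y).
(a) Degree: a generic line meets the curve in up to 2 points, so deg p = 2.
(b) Reading off the gridlines: it crosses the y-axis at the gridline y = 0; it crosses the x-axis at the gridline x = 0.
(c) These observations pin down the coefficients.

3*x^2 - x*y - 3*y^2 - y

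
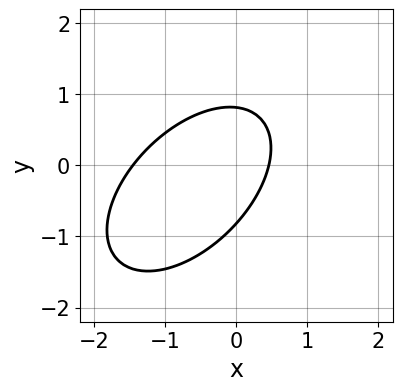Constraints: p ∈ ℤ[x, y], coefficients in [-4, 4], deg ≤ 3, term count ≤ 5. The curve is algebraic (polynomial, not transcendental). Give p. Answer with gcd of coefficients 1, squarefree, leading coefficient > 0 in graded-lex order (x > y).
3*x^2 - 3*x*y + 3*y^2 + 3*x - 2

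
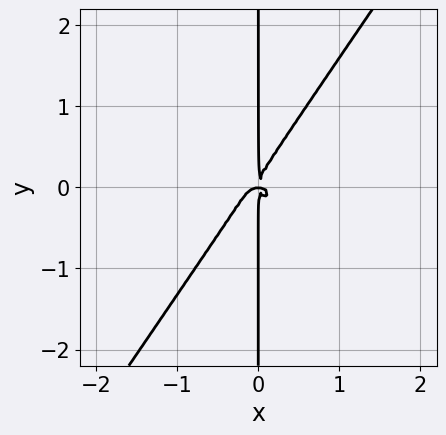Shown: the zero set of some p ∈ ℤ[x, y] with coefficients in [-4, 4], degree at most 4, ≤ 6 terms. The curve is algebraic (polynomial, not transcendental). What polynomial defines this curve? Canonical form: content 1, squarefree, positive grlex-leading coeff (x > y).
3*x^4 + 3*x^2*y^2 - 3*x*y^3 + x^2*y

(a) deg p = 4. No degree-3 curve has this shape.
(b) Checking where it meets the axes: the visible y-axis segment lies entirely on the curve.
(c) Together with the visible shape, these determine p as stated.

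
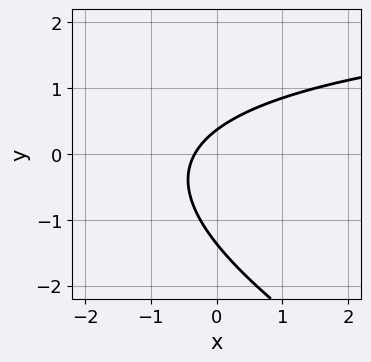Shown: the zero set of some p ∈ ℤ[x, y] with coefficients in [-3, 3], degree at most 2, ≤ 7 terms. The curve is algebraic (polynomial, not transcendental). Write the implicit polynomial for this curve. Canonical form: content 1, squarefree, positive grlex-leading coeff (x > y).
x*y + 2*y^2 - 3*x + 2*y - 1

Degree: a generic line meets the curve in up to 2 points, so deg p = 2.
Solving for integer coefficients yields p as stated.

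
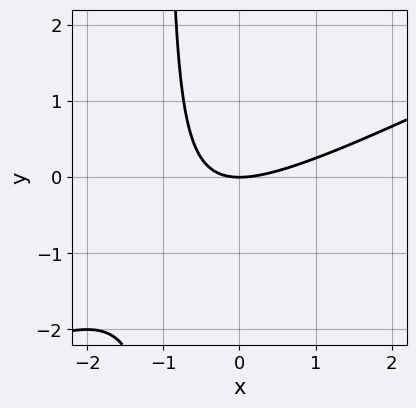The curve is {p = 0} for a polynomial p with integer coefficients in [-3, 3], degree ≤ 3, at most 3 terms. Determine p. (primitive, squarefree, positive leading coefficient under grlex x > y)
x^2 - 2*x*y - 2*y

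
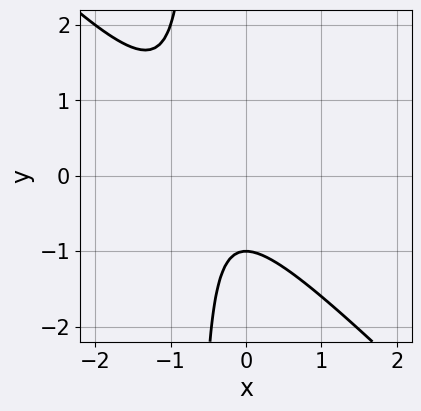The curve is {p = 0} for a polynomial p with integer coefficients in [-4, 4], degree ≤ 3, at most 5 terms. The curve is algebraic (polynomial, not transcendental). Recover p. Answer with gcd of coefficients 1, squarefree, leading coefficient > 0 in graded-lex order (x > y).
3*x^2 + 3*x*y + 3*x + 2*y + 2

Degree: no degree-1 curve has this shape, so deg p = 2.
From the visible intercepts: it crosses the y-axis at the gridline y = -1; it misses every integer gridline on the x-axis.
Together with the visible shape, these determine p as stated.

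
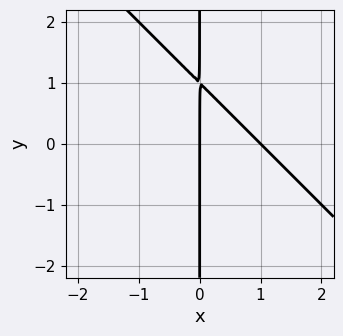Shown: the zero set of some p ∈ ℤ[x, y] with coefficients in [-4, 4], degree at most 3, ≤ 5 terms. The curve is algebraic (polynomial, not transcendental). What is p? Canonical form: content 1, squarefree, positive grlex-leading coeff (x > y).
Degree: the shape is more complex than any degree-1 curve, so deg p = 2.
Reading off the gridlines: the x-axis gridline crossings are at x ∈ {0, 1}; every point of the y-axis in the box is on the curve.
The integer polynomial consistent with all of this is the stated p.

x^2 + x*y - x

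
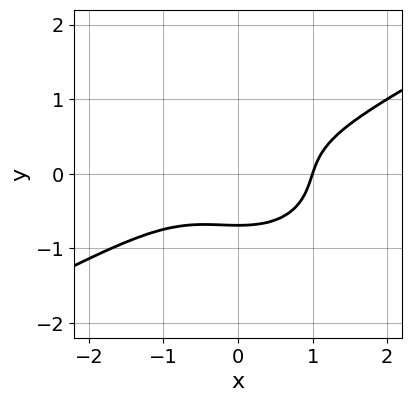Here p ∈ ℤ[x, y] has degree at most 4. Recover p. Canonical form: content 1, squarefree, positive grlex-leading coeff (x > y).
x^3 - x^2*y - 3*y^3 - 1

First, the degree is 3 — the shape is more complex than any degree-2 curve.
Next, against the integer gridlines: it crosses the x-axis at the gridline x = 1.
Finally, putting this together gives p.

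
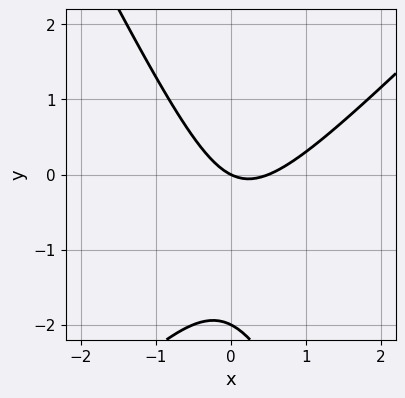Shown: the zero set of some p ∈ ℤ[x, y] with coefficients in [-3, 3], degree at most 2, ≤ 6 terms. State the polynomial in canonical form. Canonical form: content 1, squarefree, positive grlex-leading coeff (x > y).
(a) deg p = 2.
(b) Observable constraints: the y-axis gridline crossings are at y ∈ {-2, 0}; one x-axis crossing is at x = 0.
(c) Assembling these constraints gives the stated polynomial.

2*x^2 - x*y - y^2 - x - 2*y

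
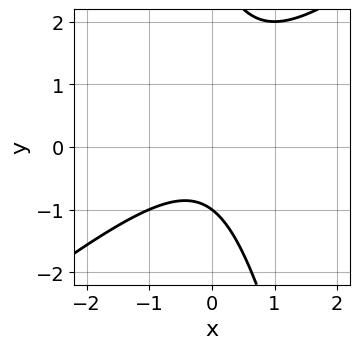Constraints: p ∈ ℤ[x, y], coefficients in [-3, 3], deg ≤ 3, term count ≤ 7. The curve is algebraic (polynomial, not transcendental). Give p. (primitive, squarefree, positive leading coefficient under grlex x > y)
3*x^2 - 3*x*y - y^2 + 2*y + 3

First, deg p = 2.
Then, reading off the gridlines: the curve avoids every integer x-axis point in the box; it meets the y-axis at y = -1 (among the integer gridlines).
Finally, solving for integer coefficients yields p as stated.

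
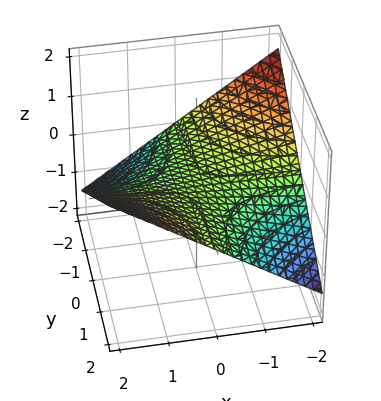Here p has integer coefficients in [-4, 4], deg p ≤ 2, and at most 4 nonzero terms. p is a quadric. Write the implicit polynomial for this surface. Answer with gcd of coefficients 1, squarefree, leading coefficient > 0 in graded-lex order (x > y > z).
1. Degree: a hyperbolic paraboloid; a quadric, so deg p = 2.
2. From the visible intercepts: it crosses the z-axis at the gridline z = 0; every point of the y-axis in the box is on the surface; every point of the x-axis in the box is on the surface.
3. The integer polynomial consistent with all of this is the stated p.

x*y - 3*z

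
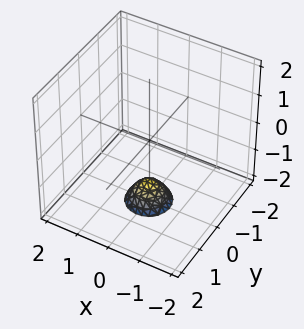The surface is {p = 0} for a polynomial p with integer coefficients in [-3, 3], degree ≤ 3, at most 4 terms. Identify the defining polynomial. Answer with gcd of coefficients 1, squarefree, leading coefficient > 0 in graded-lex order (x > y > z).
The degree is 2 — a generic line meets the surface in up to 2 points.
By symmetry, the surface is invariant under rotation about z: p = q(x² + y², z).
Against the integer gridlines: it misses every integer gridline on the x-axis; the surface avoids every integer y-axis point in the box.
Together with the visible shape, these determine p as stated.

3*x^2 + 3*y^2 + 2*z + 3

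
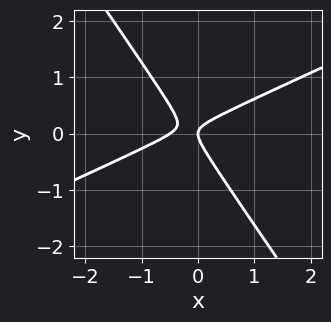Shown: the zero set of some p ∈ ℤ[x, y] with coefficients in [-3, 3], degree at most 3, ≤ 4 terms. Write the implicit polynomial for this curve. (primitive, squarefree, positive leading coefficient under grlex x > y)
1. Degree: a generic line meets the curve in up to 2 points, so deg p = 2.
2. Against the integer gridlines: it meets the y-axis at y = 0 (among the integer gridlines); one x-axis crossing is at x = 0.
3. Assembling these constraints gives the stated polynomial.

2*x^2 - 3*x*y - 3*y^2 + x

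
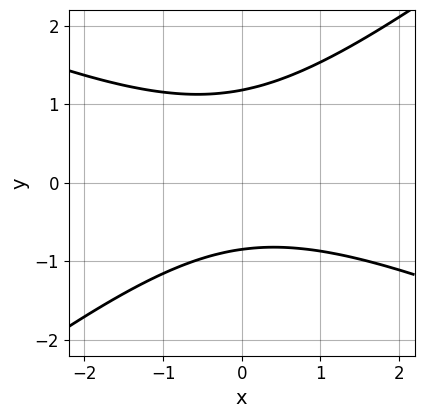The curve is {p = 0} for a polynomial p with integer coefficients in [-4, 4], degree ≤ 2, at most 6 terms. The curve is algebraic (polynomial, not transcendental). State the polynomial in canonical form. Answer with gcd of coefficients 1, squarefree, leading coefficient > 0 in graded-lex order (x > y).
x^2 + x*y - 3*y^2 + y + 3

First, deg p = 2. A generic line meets the curve in up to 2 points.
Next, observable constraints: it misses every integer gridline on the x-axis.
Finally, fitting integer coefficients to these (and the overall shape) gives p.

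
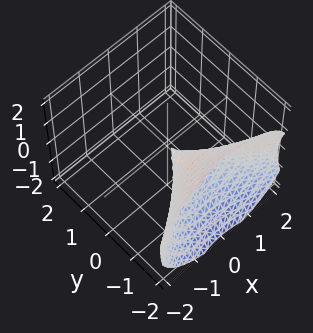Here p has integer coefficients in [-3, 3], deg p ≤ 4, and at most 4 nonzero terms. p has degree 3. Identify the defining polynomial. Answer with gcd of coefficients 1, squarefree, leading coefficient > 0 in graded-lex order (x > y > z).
First, deg p = 3.
Then, against the integer gridlines: it meets the x-axis at x = 0 (among the integer gridlines); one y-axis crossing is at y = 0; one z-axis crossing is at z = 0.
Finally, the integer polynomial consistent with all of this is the stated p.

y^3 + 2*x^2 + 2*z^2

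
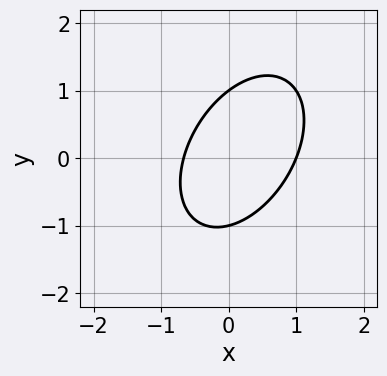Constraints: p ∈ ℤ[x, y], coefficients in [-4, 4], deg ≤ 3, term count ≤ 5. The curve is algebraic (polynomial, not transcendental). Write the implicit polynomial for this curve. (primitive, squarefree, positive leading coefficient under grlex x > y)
3*x^2 - 2*x*y + 2*y^2 - x - 2

First, the degree is 2 — no degree-1 curve has this shape.
Then, against the integer gridlines: among the integer gridlines, it crosses the y-axis at y ∈ {-1, 1}; it meets the x-axis at x = 1 (among the integer gridlines).
Finally, putting this together gives p.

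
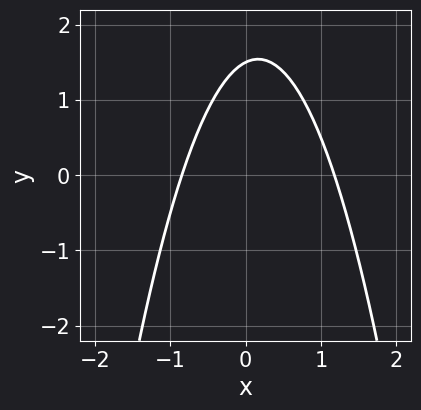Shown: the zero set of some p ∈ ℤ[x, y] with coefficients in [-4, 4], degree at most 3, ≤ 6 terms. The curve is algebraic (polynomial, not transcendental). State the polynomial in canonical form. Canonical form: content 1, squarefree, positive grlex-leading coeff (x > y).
First, degree: a generic line meets the curve in up to 2 points, so deg p = 2.
Finally, putting this together gives p.

3*x^2 - x + 2*y - 3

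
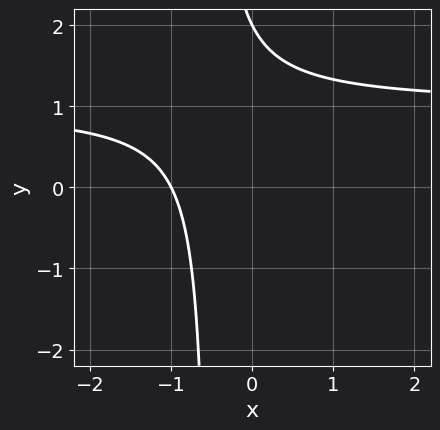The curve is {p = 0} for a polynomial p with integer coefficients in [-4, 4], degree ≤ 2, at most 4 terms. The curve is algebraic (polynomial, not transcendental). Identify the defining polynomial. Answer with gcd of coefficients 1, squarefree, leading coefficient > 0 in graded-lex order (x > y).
2*x*y - 2*x + y - 2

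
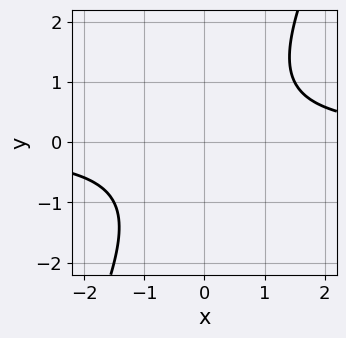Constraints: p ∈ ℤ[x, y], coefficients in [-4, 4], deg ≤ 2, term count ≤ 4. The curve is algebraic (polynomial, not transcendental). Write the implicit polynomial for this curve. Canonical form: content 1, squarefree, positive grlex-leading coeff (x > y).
2*x*y - y^2 - 2

First, degree: no degree-1 curve has this shape, so deg p = 2.
Then, checking where it meets the axes: it misses every integer gridline on the y-axis; it misses every integer gridline on the x-axis.
Finally, together with the visible shape, these determine p as stated.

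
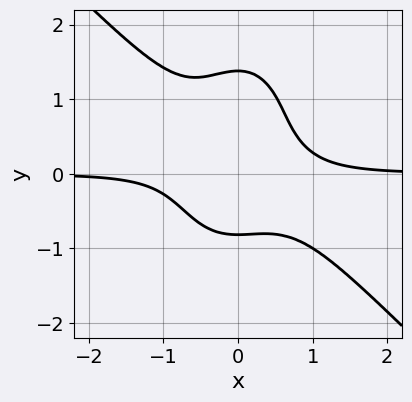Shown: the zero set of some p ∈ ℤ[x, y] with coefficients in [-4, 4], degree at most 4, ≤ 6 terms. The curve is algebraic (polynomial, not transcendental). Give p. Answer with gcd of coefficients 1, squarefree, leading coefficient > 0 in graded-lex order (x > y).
(a) Degree: no degree-3 curve has this shape, so deg p = 4.
(b) From the axis intercepts and sections: no x-intercept at any integer in the box.
(c) Matching integer coefficients to the picture gives p.

3*x^3*y + 2*x^2*y^2 + y^4 - y^3 - 1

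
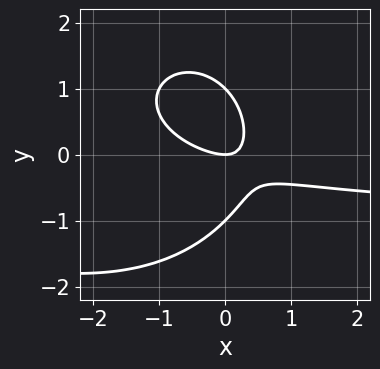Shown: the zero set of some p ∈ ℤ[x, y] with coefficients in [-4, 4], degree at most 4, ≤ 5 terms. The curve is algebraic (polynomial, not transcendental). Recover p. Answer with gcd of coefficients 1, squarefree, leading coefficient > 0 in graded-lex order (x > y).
deg p = 3. The shape is more complex than any degree-2 curve.
From the visible intercepts: among the integer gridlines, it crosses the y-axis at y ∈ {-1, 0, 1}; it crosses the x-axis at the gridline x = 0.
Putting this together gives p.

x^2*y + y^3 + x^2 + 2*x*y - y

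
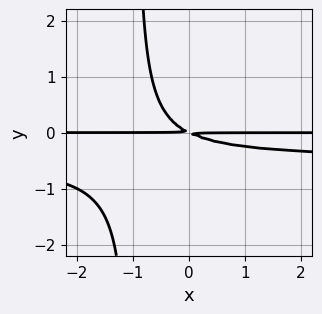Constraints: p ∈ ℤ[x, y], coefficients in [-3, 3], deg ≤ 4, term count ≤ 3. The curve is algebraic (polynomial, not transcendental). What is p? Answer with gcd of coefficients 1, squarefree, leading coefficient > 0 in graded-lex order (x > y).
2*x*y^2 + x*y + 2*y^2

deg p = 3. No degree-2 curve has this shape.
From the visible intercepts: the visible x-axis segment lies entirely on the curve.
Putting this together gives p.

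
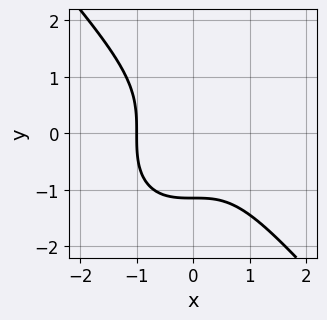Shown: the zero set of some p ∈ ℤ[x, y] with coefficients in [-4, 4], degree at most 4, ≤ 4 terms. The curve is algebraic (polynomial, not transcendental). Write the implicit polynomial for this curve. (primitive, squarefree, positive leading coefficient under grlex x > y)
3*x^3 + 2*y^3 + 3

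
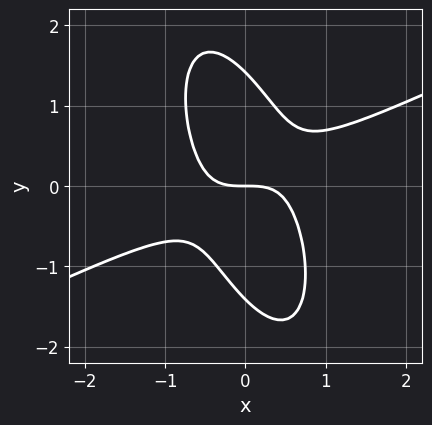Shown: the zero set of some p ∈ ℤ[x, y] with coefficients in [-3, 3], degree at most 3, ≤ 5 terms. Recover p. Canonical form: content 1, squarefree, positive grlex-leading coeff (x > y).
2*x^3 - 3*x^2*y - 2*x*y^2 - y^3 + 2*y

1. The degree is 3 — no degree-2 curve has this shape.
2. Checking where it meets the axes: it crosses the x-axis at the gridline x = 0; it meets the y-axis at y = 0 (among the integer gridlines).
3. Fitting integer coefficients to these (and the overall shape) gives p.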